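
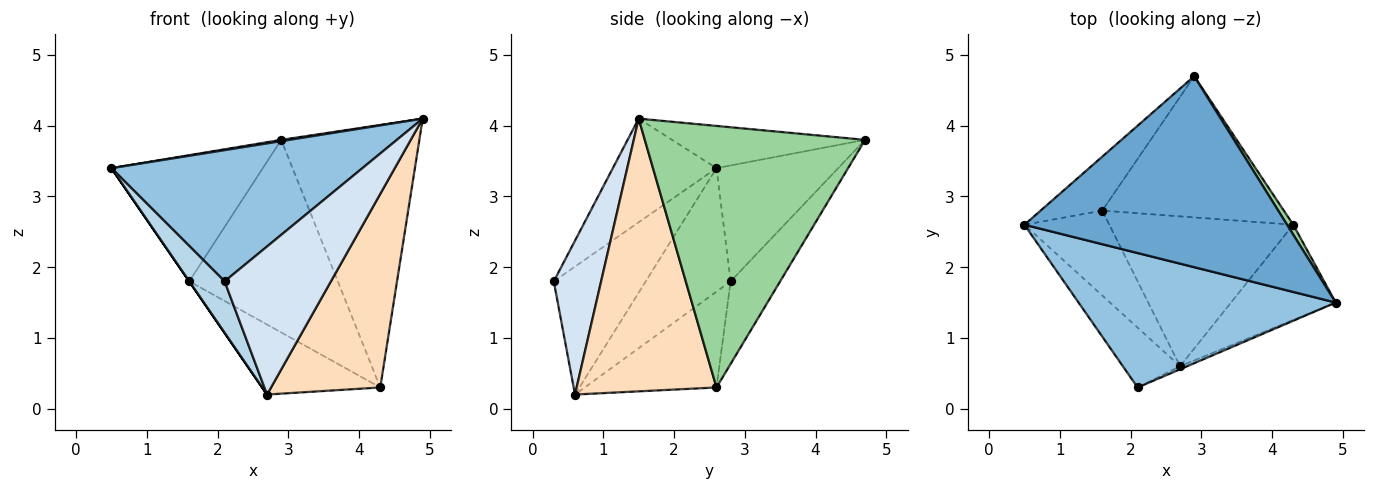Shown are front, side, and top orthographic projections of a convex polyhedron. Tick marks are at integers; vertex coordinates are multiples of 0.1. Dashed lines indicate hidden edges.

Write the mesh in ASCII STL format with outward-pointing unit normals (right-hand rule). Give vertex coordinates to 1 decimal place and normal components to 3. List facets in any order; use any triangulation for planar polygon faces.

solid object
 facet normal -0.159 -0.007 0.987
  outer loop
   vertex 2.9 4.7 3.8
   vertex 0.5 2.6 3.4
   vertex 4.9 1.5 4.1
  endloop
 endfacet
 facet normal -0.277 -0.671 0.688
  outer loop
   vertex 2.1 0.3 1.8
   vertex 4.9 1.5 4.1
   vertex 0.5 2.6 3.4
  endloop
 endfacet
 facet normal -0.861 -0.331 -0.385
  outer loop
   vertex 2.1 0.3 1.8
   vertex 0.5 2.6 3.4
   vertex 2.7 0.6 0.2
  endloop
 endfacet
 facet normal 0.407 -0.913 -0.019
  outer loop
   vertex 2.1 0.3 1.8
   vertex 2.7 0.6 0.2
   vertex 4.9 1.5 4.1
  endloop
 endfacet
 facet normal -0.594 0.739 -0.316
  outer loop
   vertex 1.6 2.8 1.8
   vertex 0.5 2.6 3.4
   vertex 2.9 4.7 3.8
  endloop
 endfacet
 facet normal -0.824 0.000 -0.567
  outer loop
   vertex 1.6 2.8 1.8
   vertex 2.7 0.6 0.2
   vertex 0.5 2.6 3.4
  endloop
 endfacet
 facet normal -0.427 0.382 -0.819
  outer loop
   vertex 4.3 2.6 0.3
   vertex 2.7 0.6 0.2
   vertex 1.6 2.8 1.8
  endloop
 endfacet
 facet normal 0.754 -0.589 -0.290
  outer loop
   vertex 4.3 2.6 0.3
   vertex 4.9 1.5 4.1
   vertex 2.7 0.6 0.2
  endloop
 endfacet
 facet normal -0.260 0.779 -0.571
  outer loop
   vertex 4.3 2.6 0.3
   vertex 1.6 2.8 1.8
   vertex 2.9 4.7 3.8
  endloop
 endfacet
 facet normal 0.847 0.531 0.020
  outer loop
   vertex 4.3 2.6 0.3
   vertex 2.9 4.7 3.8
   vertex 4.9 1.5 4.1
  endloop
 endfacet
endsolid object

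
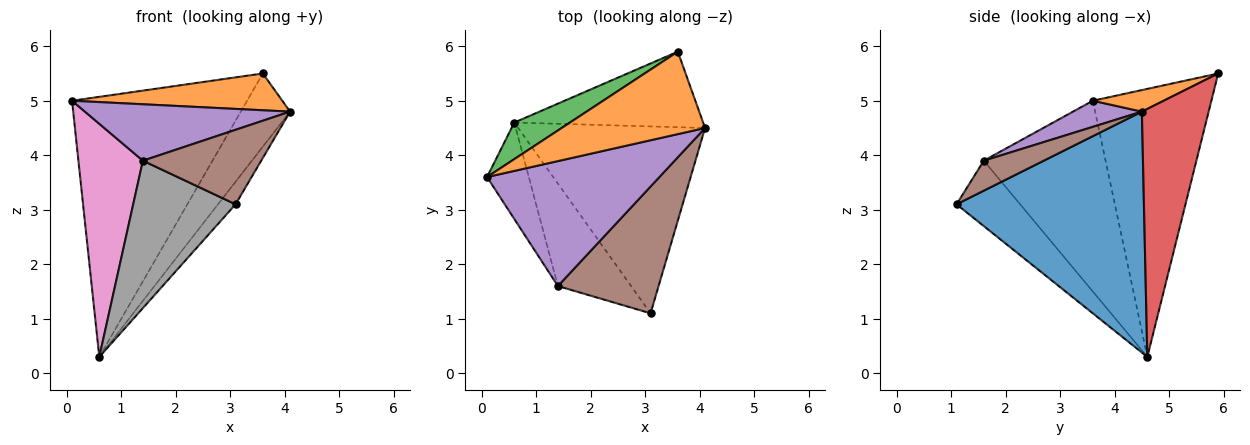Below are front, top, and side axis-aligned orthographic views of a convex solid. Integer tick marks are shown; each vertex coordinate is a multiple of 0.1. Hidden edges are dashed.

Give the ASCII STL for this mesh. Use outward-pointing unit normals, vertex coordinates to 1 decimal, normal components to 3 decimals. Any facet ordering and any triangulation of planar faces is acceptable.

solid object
 facet normal 0.788 0.074 -0.611
  outer loop
   vertex 0.6 4.6 0.3
   vertex 4.1 4.5 4.8
   vertex 3.1 1.1 3.1
  endloop
 endfacet
 facet normal 0.136 -0.404 0.905
  outer loop
   vertex 3.6 5.9 5.5
   vertex 0.1 3.6 5.0
   vertex 4.1 4.5 4.8
  endloop
 endfacet
 facet normal -0.557 0.822 0.116
  outer loop
   vertex 3.6 5.9 5.5
   vertex 0.6 4.6 0.3
   vertex 0.1 3.6 5.0
  endloop
 endfacet
 facet normal 0.686 0.506 -0.522
  outer loop
   vertex 3.6 5.9 5.5
   vertex 4.1 4.5 4.8
   vertex 0.6 4.6 0.3
  endloop
 endfacet
 facet normal 0.137 -0.408 0.903
  outer loop
   vertex 1.4 1.6 3.9
   vertex 4.1 4.5 4.8
   vertex 0.1 3.6 5.0
  endloop
 endfacet
 facet normal 0.249 -0.491 0.835
  outer loop
   vertex 1.4 1.6 3.9
   vertex 3.1 1.1 3.1
   vertex 4.1 4.5 4.8
  endloop
 endfacet
 facet normal -0.868 -0.459 -0.190
  outer loop
   vertex 1.4 1.6 3.9
   vertex 0.1 3.6 5.0
   vertex 0.6 4.6 0.3
  endloop
 endfacet
 facet normal -0.454 -0.731 -0.509
  outer loop
   vertex 1.4 1.6 3.9
   vertex 0.6 4.6 0.3
   vertex 3.1 1.1 3.1
  endloop
 endfacet
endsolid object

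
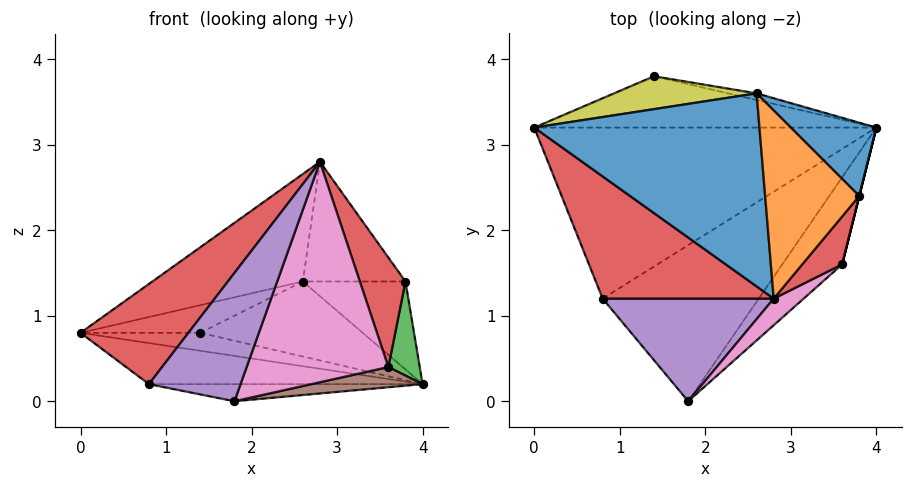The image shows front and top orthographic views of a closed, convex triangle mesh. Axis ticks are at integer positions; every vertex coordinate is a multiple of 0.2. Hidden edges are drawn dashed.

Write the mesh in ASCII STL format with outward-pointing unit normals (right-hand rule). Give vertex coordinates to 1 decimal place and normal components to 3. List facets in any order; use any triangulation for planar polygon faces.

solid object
 facet normal -0.266 0.469 0.842
  outer loop
   vertex 2.6 3.6 1.4
   vertex 0.0 3.2 0.8
   vertex 2.8 1.2 2.8
  endloop
 endfacet
 facet normal -0.144 0.231 -0.962
  outer loop
   vertex 0.8 1.2 0.2
   vertex 0.0 3.2 0.8
   vertex 4.0 3.2 0.2
  endloop
 endfacet
 facet normal -0.068 0.109 -0.992
  outer loop
   vertex 0.8 1.2 0.2
   vertex 4.0 3.2 0.2
   vertex 1.8 0.0 0.0
  endloop
 endfacet
 facet normal -0.709 -0.447 0.545
  outer loop
   vertex 0.8 1.2 0.2
   vertex 2.8 1.2 2.8
   vertex 0.0 3.2 0.8
  endloop
 endfacet
 facet normal -0.630 -0.606 0.485
  outer loop
   vertex 0.8 1.2 0.2
   vertex 1.8 0.0 0.0
   vertex 2.8 1.2 2.8
  endloop
 endfacet
 facet normal 0.385 -0.209 -0.899
  outer loop
   vertex 3.6 1.6 0.4
   vertex 1.8 0.0 0.0
   vertex 4.0 3.2 0.2
  endloop
 endfacet
 facet normal 0.650 -0.754 0.091
  outer loop
   vertex 3.6 1.6 0.4
   vertex 2.8 1.2 2.8
   vertex 1.8 0.0 0.0
  endloop
 endfacet
 facet normal -0.140 0.327 -0.935
  outer loop
   vertex 1.4 3.8 0.8
   vertex 4.0 3.2 0.2
   vertex 0.0 3.2 0.8
  endloop
 endfacet
 facet normal -0.266 0.620 0.738
  outer loop
   vertex 1.4 3.8 0.8
   vertex 0.0 3.2 0.8
   vertex 2.6 3.6 1.4
  endloop
 endfacet
 facet normal 0.205 0.975 -0.086
  outer loop
   vertex 1.4 3.8 0.8
   vertex 2.6 3.6 1.4
   vertex 4.0 3.2 0.2
  endloop
 endfacet
 facet normal 0.609 0.609 0.508
  outer loop
   vertex 3.8 2.4 1.4
   vertex 4.0 3.2 0.2
   vertex 2.6 3.6 1.4
  endloop
 endfacet
 facet normal 0.473 0.473 0.743
  outer loop
   vertex 3.8 2.4 1.4
   vertex 2.6 3.6 1.4
   vertex 2.8 1.2 2.8
  endloop
 endfacet
 facet normal 0.970 -0.243 0.000
  outer loop
   vertex 3.8 2.4 1.4
   vertex 3.6 1.6 0.4
   vertex 4.0 3.2 0.2
  endloop
 endfacet
 facet normal 0.857 -0.473 0.207
  outer loop
   vertex 3.8 2.4 1.4
   vertex 2.8 1.2 2.8
   vertex 3.6 1.6 0.4
  endloop
 endfacet
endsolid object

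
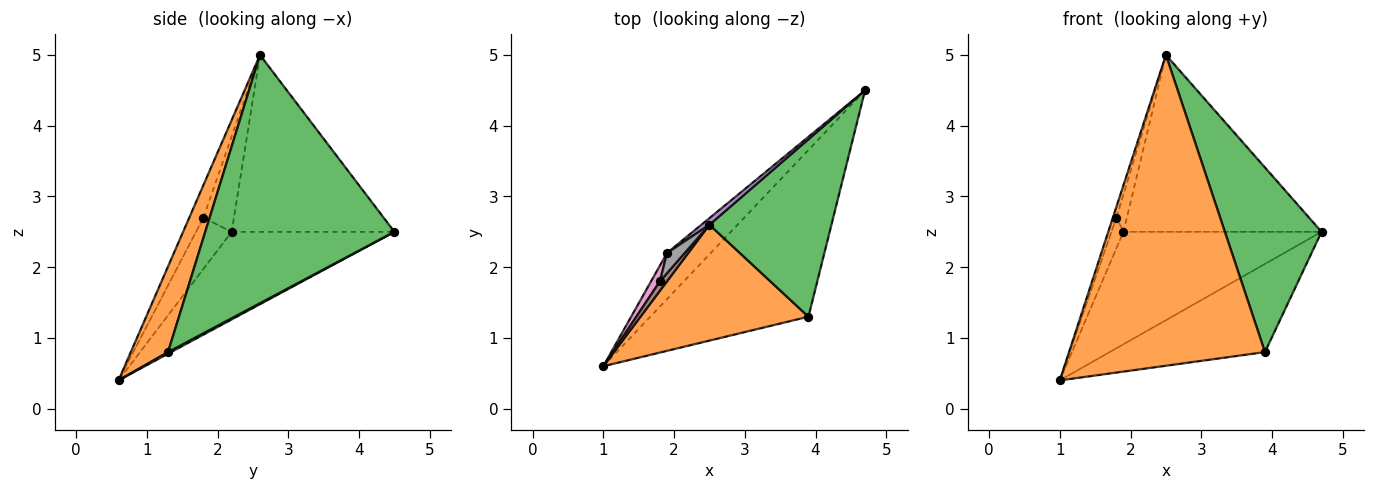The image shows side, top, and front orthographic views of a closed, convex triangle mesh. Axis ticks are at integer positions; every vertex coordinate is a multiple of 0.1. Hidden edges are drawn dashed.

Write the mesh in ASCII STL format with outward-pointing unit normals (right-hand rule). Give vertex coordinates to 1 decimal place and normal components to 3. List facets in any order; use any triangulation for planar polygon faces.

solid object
 facet normal 0.009 0.467 -0.884
  outer loop
   vertex 3.9 1.3 0.8
   vertex 1.0 0.6 0.4
   vertex 4.7 4.5 2.5
  endloop
 endfacet
 facet normal 0.175 -0.922 0.344
  outer loop
   vertex 3.9 1.3 0.8
   vertex 2.5 2.6 5.0
   vertex 1.0 0.6 0.4
  endloop
 endfacet
 facet normal 0.816 -0.417 0.401
  outer loop
   vertex 3.9 1.3 0.8
   vertex 4.7 4.5 2.5
   vertex 2.5 2.6 5.0
  endloop
 endfacet
 facet normal -0.605 0.737 -0.302
  outer loop
   vertex 1.9 2.2 2.5
   vertex 4.7 4.5 2.5
   vertex 1.0 0.6 0.4
  endloop
 endfacet
 facet normal -0.634 0.772 0.029
  outer loop
   vertex 1.9 2.2 2.5
   vertex 2.5 2.6 5.0
   vertex 4.7 4.5 2.5
  endloop
 endfacet
 facet normal -0.949 0.237 0.206
  outer loop
   vertex 1.8 1.8 2.7
   vertex 1.0 0.6 0.4
   vertex 2.5 2.6 5.0
  endloop
 endfacet
 facet normal -0.935 0.315 0.161
  outer loop
   vertex 1.8 1.8 2.7
   vertex 1.9 2.2 2.5
   vertex 1.0 0.6 0.4
  endloop
 endfacet
 facet normal -0.932 0.319 0.173
  outer loop
   vertex 1.8 1.8 2.7
   vertex 2.5 2.6 5.0
   vertex 1.9 2.2 2.5
  endloop
 endfacet
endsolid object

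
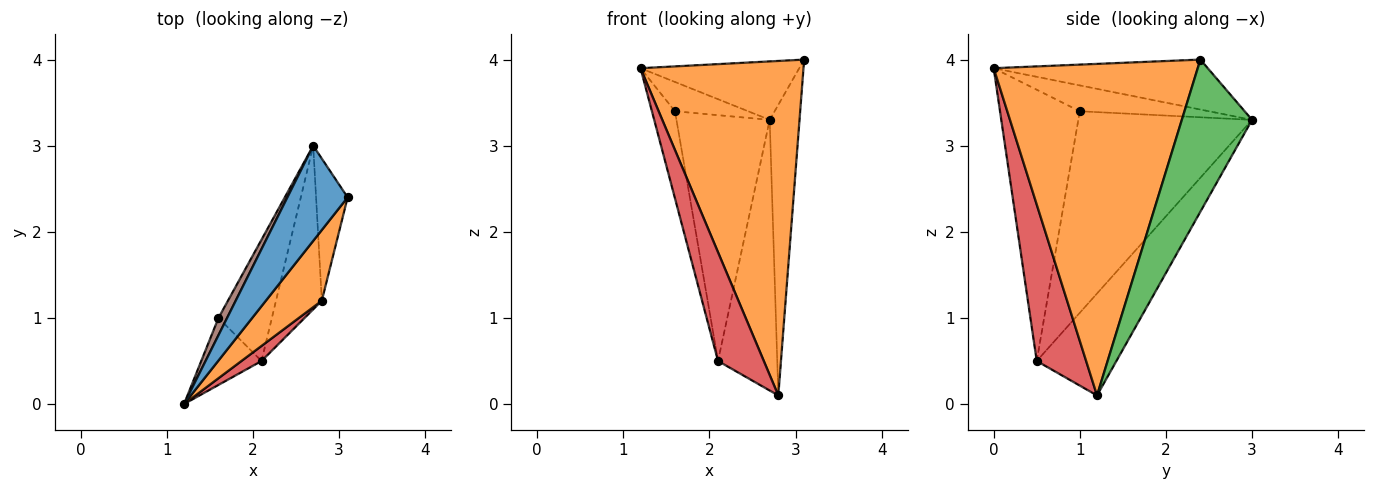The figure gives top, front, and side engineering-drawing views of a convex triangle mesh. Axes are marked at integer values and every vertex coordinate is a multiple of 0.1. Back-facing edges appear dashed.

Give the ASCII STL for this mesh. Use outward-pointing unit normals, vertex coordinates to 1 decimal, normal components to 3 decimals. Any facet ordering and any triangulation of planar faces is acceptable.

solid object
 facet normal -0.577 0.428 0.696
  outer loop
   vertex 2.7 3.0 3.3
   vertex 1.2 0.0 3.9
   vertex 3.1 2.4 4.0
  endloop
 endfacet
 facet normal 0.775 -0.619 0.131
  outer loop
   vertex 2.8 1.2 0.1
   vertex 3.1 2.4 4.0
   vertex 1.2 0.0 3.9
  endloop
 endfacet
 facet normal 0.904 0.384 -0.188
  outer loop
   vertex 2.8 1.2 0.1
   vertex 2.7 3.0 3.3
   vertex 3.1 2.4 4.0
  endloop
 endfacet
 facet normal 0.730 -0.677 0.094
  outer loop
   vertex 2.1 0.5 0.5
   vertex 2.8 1.2 0.1
   vertex 1.2 0.0 3.9
  endloop
 endfacet
 facet normal -0.755 0.561 -0.339
  outer loop
   vertex 2.1 0.5 0.5
   vertex 2.7 3.0 3.3
   vertex 2.8 1.2 0.1
  endloop
 endfacet
 facet normal -0.836 0.474 0.279
  outer loop
   vertex 1.6 1.0 3.4
   vertex 1.2 0.0 3.9
   vertex 2.7 3.0 3.3
  endloop
 endfacet
 facet normal -0.940 0.271 -0.209
  outer loop
   vertex 1.6 1.0 3.4
   vertex 2.1 0.5 0.5
   vertex 1.2 0.0 3.9
  endloop
 endfacet
 facet normal -0.858 0.461 -0.227
  outer loop
   vertex 1.6 1.0 3.4
   vertex 2.7 3.0 3.3
   vertex 2.1 0.5 0.5
  endloop
 endfacet
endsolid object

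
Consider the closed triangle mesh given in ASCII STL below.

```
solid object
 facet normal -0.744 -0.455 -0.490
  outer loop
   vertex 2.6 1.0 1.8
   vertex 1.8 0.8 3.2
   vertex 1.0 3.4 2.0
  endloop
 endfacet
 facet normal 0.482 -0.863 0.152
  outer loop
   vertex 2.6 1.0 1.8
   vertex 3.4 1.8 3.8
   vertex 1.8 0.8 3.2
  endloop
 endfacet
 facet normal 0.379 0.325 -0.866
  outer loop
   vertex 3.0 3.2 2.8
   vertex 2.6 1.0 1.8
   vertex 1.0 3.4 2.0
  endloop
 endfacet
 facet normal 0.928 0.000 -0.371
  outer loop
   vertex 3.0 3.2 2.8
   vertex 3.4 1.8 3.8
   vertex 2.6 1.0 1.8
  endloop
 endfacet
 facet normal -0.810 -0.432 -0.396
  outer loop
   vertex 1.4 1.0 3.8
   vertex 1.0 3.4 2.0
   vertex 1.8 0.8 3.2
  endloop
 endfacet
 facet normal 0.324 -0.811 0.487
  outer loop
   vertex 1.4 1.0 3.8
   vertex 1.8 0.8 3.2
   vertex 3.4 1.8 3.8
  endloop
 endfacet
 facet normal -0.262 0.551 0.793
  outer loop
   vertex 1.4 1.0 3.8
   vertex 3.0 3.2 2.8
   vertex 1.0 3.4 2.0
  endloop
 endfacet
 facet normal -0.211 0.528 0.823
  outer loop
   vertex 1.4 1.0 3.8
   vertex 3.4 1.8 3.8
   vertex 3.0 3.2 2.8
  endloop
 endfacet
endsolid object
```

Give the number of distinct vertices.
6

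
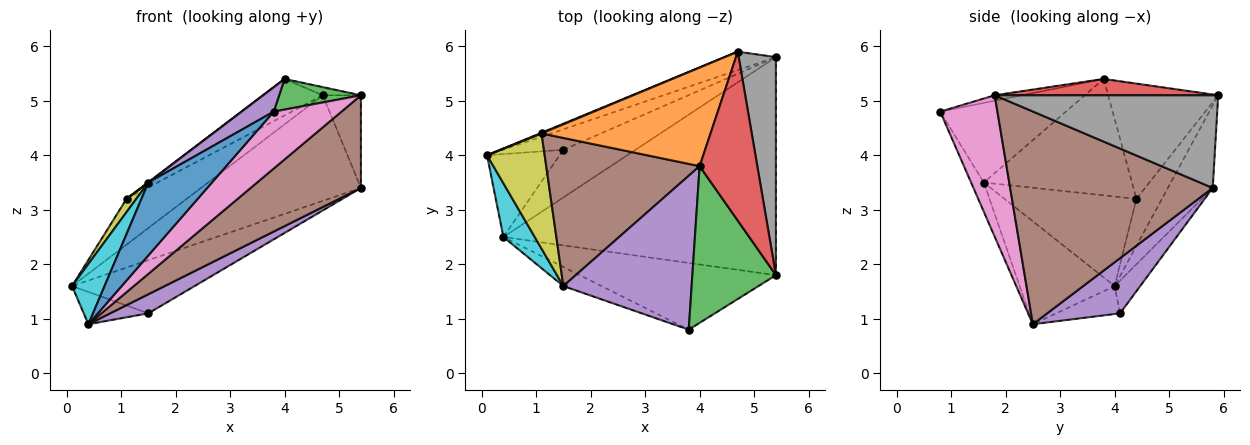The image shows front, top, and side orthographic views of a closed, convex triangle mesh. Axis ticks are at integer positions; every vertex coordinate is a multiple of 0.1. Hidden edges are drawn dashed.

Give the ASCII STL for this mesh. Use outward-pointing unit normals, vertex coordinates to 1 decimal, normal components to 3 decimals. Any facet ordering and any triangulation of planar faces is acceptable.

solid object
 facet normal -0.266 0.950 -0.166
  outer loop
   vertex 4.7 5.9 5.1
   vertex 5.4 5.8 3.4
   vertex 0.1 4.0 1.6
  endloop
 endfacet
 facet normal -0.391 0.920 0.014
  outer loop
   vertex 1.1 4.4 3.2
   vertex 4.7 5.9 5.1
   vertex 0.1 4.0 1.6
  endloop
 endfacet
 facet normal -0.191 0.916 -0.353
  outer loop
   vertex 1.5 4.1 1.1
   vertex 0.1 4.0 1.6
   vertex 5.4 5.8 3.4
  endloop
 endfacet
 facet normal -0.338 0.342 -0.877
  outer loop
   vertex 1.5 4.1 1.1
   vertex 0.4 2.5 0.9
   vertex 0.1 4.0 1.6
  endloop
 endfacet
 facet normal 0.579 -0.303 -0.757
  outer loop
   vertex 1.5 4.1 1.1
   vertex 5.4 5.8 3.4
   vertex 0.4 2.5 0.9
  endloop
 endfacet
 facet normal 0.583 -0.318 -0.747
  outer loop
   vertex 5.4 1.8 5.1
   vertex 0.4 2.5 0.9
   vertex 5.4 5.8 3.4
  endloop
 endfacet
 facet normal 0.481 -0.569 -0.667
  outer loop
   vertex 5.4 1.8 5.1
   vertex 3.8 0.8 4.8
   vertex 0.4 2.5 0.9
  endloop
 endfacet
 facet normal 0.916 0.156 0.368
  outer loop
   vertex 5.4 1.8 5.1
   vertex 5.4 5.8 3.4
   vertex 4.7 5.9 5.1
  endloop
 endfacet
 facet normal -0.839 -0.062 0.540
  outer loop
   vertex 1.5 1.6 3.5
   vertex 1.1 4.4 3.2
   vertex 0.1 4.0 1.6
  endloop
 endfacet
 facet normal -0.909 -0.311 0.277
  outer loop
   vertex 1.5 1.6 3.5
   vertex 0.1 4.0 1.6
   vertex 0.4 2.5 0.9
  endloop
 endfacet
 facet normal -0.190 -0.950 -0.248
  outer loop
   vertex 1.5 1.6 3.5
   vertex 0.4 2.5 0.9
   vertex 3.8 0.8 4.8
  endloop
 endfacet
 facet normal -0.539 0.292 0.790
  outer loop
   vertex 4.0 3.8 5.4
   vertex 4.7 5.9 5.1
   vertex 1.1 4.4 3.2
  endloop
 endfacet
 facet normal -0.064 -0.192 0.979
  outer loop
   vertex 4.0 3.8 5.4
   vertex 3.8 0.8 4.8
   vertex 5.4 1.8 5.1
  endloop
 endfacet
 facet normal 0.272 0.047 0.961
  outer loop
   vertex 4.0 3.8 5.4
   vertex 5.4 1.8 5.1
   vertex 4.7 5.9 5.1
  endloop
 endfacet
 facet normal -0.522 -0.134 0.842
  outer loop
   vertex 4.0 3.8 5.4
   vertex 1.5 1.6 3.5
   vertex 3.8 0.8 4.8
  endloop
 endfacet
 facet normal -0.605 -0.001 0.797
  outer loop
   vertex 4.0 3.8 5.4
   vertex 1.1 4.4 3.2
   vertex 1.5 1.6 3.5
  endloop
 endfacet
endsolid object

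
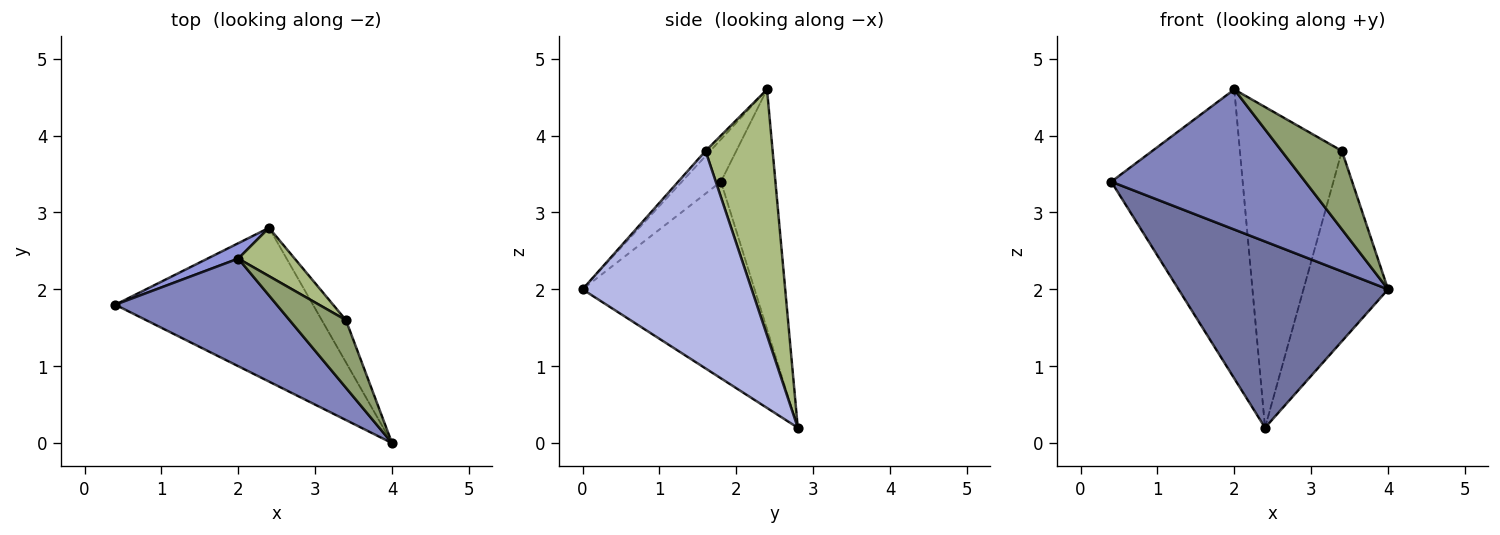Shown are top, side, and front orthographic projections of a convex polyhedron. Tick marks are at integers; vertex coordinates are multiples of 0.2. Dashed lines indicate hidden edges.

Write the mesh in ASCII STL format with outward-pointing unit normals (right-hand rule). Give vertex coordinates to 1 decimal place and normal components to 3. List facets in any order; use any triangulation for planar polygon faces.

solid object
 facet normal -0.535 -0.652 -0.538
  outer loop
   vertex 2.4 2.8 0.2
   vertex 4.0 0.0 2.0
   vertex 0.4 1.8 3.4
  endloop
 endfacet
 facet normal -0.158 -0.783 0.602
  outer loop
   vertex 2.0 2.4 4.6
   vertex 0.4 1.8 3.4
   vertex 4.0 0.0 2.0
  endloop
 endfacet
 facet normal -0.383 0.923 0.049
  outer loop
   vertex 2.0 2.4 4.6
   vertex 2.4 2.8 0.2
   vertex 0.4 1.8 3.4
  endloop
 endfacet
 facet normal 0.890 0.445 -0.099
  outer loop
   vertex 3.4 1.6 3.8
   vertex 4.0 0.0 2.0
   vertex 2.4 2.8 0.2
  endloop
 endfacet
 facet normal -0.059 -0.756 0.652
  outer loop
   vertex 3.4 1.6 3.8
   vertex 2.0 2.4 4.6
   vertex 4.0 0.0 2.0
  endloop
 endfacet
 facet normal 0.545 0.829 0.125
  outer loop
   vertex 3.4 1.6 3.8
   vertex 2.4 2.8 0.2
   vertex 2.0 2.4 4.6
  endloop
 endfacet
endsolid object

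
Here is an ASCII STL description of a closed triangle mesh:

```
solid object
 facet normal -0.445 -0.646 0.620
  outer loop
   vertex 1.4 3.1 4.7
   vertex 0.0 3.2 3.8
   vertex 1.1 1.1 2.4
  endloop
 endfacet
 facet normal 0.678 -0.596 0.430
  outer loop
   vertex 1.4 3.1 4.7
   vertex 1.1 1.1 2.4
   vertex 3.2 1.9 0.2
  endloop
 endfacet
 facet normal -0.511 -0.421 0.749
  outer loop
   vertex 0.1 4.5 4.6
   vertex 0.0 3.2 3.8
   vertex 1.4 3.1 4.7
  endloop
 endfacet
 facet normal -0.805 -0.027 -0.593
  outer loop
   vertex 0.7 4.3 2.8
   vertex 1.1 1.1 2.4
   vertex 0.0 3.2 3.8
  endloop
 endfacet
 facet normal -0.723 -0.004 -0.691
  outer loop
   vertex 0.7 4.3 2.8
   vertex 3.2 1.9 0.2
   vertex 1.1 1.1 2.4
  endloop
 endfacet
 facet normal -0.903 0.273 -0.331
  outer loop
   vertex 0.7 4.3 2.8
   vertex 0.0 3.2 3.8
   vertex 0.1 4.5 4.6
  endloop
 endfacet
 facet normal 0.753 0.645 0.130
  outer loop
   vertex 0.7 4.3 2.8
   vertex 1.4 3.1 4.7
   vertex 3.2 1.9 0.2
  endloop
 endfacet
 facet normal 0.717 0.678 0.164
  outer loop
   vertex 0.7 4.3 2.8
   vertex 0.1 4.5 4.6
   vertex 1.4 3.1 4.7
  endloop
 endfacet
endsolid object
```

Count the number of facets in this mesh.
8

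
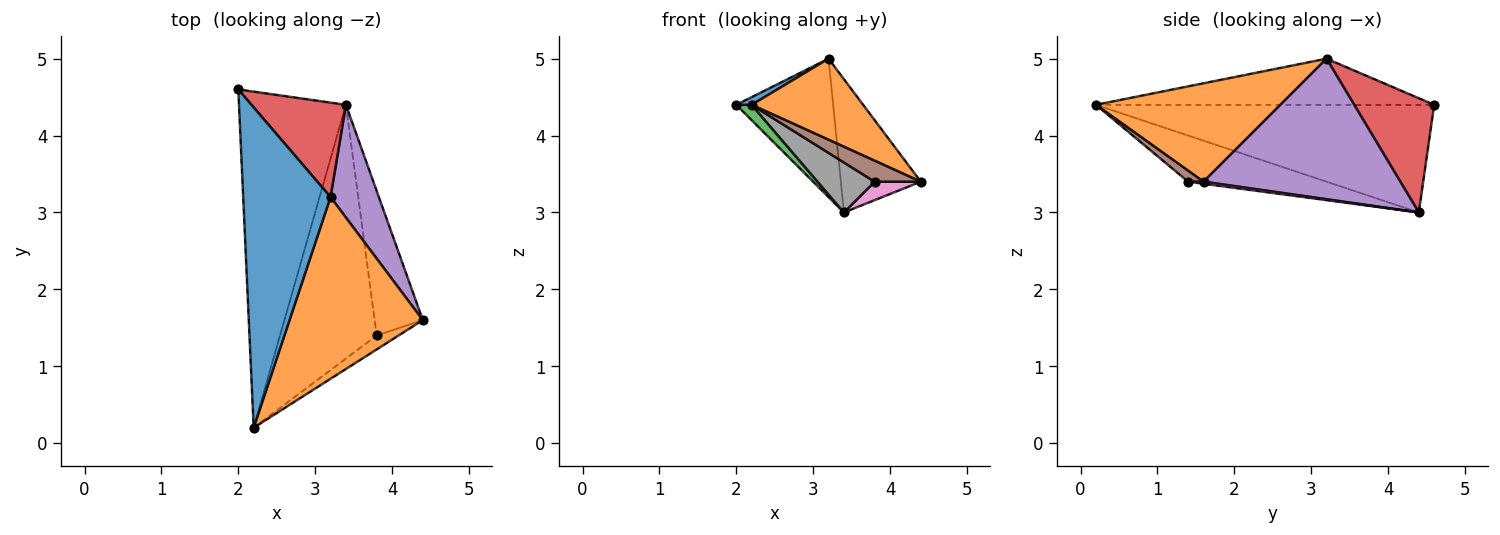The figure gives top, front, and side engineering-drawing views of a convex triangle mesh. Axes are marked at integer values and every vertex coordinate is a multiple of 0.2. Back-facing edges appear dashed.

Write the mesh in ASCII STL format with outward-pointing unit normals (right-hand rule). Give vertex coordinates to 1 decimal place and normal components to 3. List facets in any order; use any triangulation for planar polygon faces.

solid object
 facet normal -0.467 -0.021 0.884
  outer loop
   vertex 3.2 3.2 5.0
   vertex 2.0 4.6 4.4
   vertex 2.2 0.2 4.4
  endloop
 endfacet
 facet normal 0.559 -0.338 0.757
  outer loop
   vertex 3.2 3.2 5.0
   vertex 2.2 0.2 4.4
   vertex 4.4 1.6 3.4
  endloop
 endfacet
 facet normal -0.709 -0.032 -0.704
  outer loop
   vertex 3.4 4.4 3.0
   vertex 2.2 0.2 4.4
   vertex 2.0 4.6 4.4
  endloop
 endfacet
 facet normal 0.563 0.682 0.466
  outer loop
   vertex 3.4 4.4 3.0
   vertex 2.0 4.6 4.4
   vertex 3.2 3.2 5.0
  endloop
 endfacet
 facet normal 0.883 0.359 0.303
  outer loop
   vertex 3.4 4.4 3.0
   vertex 3.2 3.2 5.0
   vertex 4.4 1.6 3.4
  endloop
 endfacet
 facet normal 0.267 -0.802 -0.535
  outer loop
   vertex 3.8 1.4 3.4
   vertex 4.4 1.6 3.4
   vertex 2.2 0.2 4.4
  endloop
 endfacet
 facet normal 0.042 -0.127 -0.991
  outer loop
   vertex 3.8 1.4 3.4
   vertex 3.4 4.4 3.0
   vertex 4.4 1.6 3.4
  endloop
 endfacet
 facet normal -0.424 -0.175 -0.889
  outer loop
   vertex 3.8 1.4 3.4
   vertex 2.2 0.2 4.4
   vertex 3.4 4.4 3.0
  endloop
 endfacet
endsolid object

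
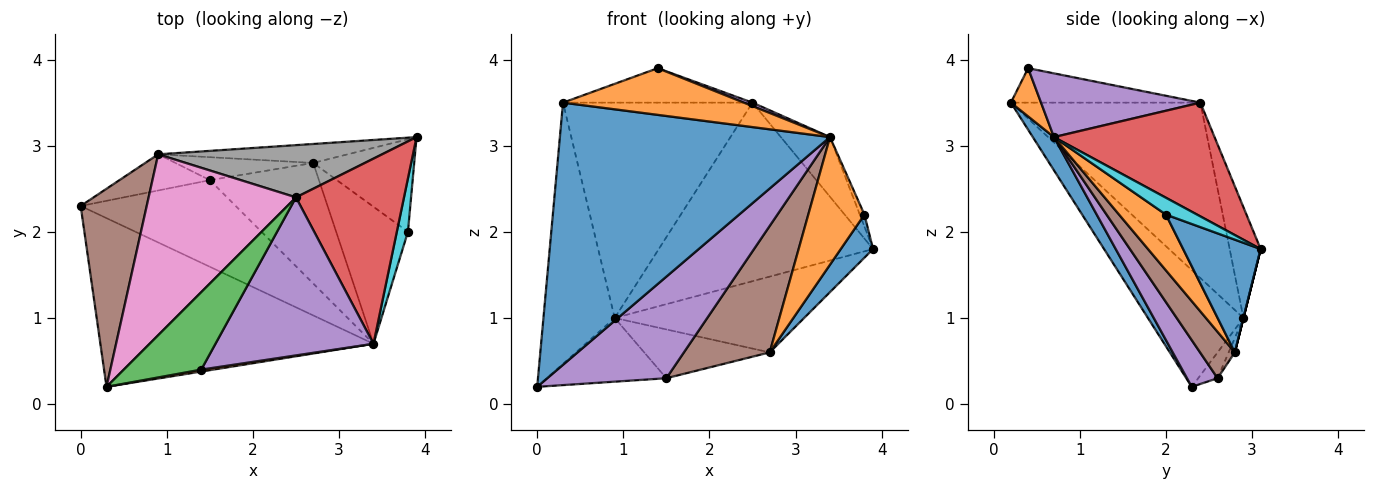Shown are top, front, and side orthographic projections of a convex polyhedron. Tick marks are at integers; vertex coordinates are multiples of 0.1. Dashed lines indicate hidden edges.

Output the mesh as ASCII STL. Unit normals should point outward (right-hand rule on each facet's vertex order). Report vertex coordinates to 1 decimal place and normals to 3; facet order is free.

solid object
 facet normal 0.066 -0.839 -0.540
  outer loop
   vertex 3.4 0.7 3.1
   vertex 0.3 0.2 3.5
   vertex 0.0 2.3 0.2
  endloop
 endfacet
 facet normal 0.164 -0.986 0.041
  outer loop
   vertex 3.4 0.7 3.1
   vertex 1.4 0.4 3.9
   vertex 0.3 0.2 3.5
  endloop
 endfacet
 facet normal -0.376 0.376 0.847
  outer loop
   vertex 2.5 2.4 3.5
   vertex 0.3 0.2 3.5
   vertex 1.4 0.4 3.9
  endloop
 endfacet
 facet normal 0.708 0.217 0.672
  outer loop
   vertex 2.5 2.4 3.5
   vertex 3.4 0.7 3.1
   vertex 3.9 3.1 1.8
  endloop
 endfacet
 facet normal 0.374 -0.020 0.927
  outer loop
   vertex 2.5 2.4 3.5
   vertex 1.4 0.4 3.9
   vertex 3.4 0.7 3.1
  endloop
 endfacet
 facet normal -0.730 0.545 0.413
  outer loop
   vertex 0.9 2.9 1.0
   vertex 0.0 2.3 0.2
   vertex 0.3 0.2 3.5
  endloop
 endfacet
 facet normal -0.608 0.608 0.511
  outer loop
   vertex 0.9 2.9 1.0
   vertex 0.3 0.2 3.5
   vertex 2.5 2.4 3.5
  endloop
 endfacet
 facet normal -0.138 0.951 0.278
  outer loop
   vertex 0.9 2.9 1.0
   vertex 2.5 2.4 3.5
   vertex 3.9 3.1 1.8
  endloop
 endfacet
 facet normal 0.000 0.970 -0.243
  outer loop
   vertex 0.9 2.9 1.0
   vertex 3.9 3.1 1.8
   vertex 2.7 2.8 0.6
  endloop
 endfacet
 facet normal 0.828 0.123 0.546
  outer loop
   vertex 3.8 2.0 2.2
   vertex 3.9 3.1 1.8
   vertex 3.4 0.7 3.1
  endloop
 endfacet
 facet normal 0.711 -0.296 -0.637
  outer loop
   vertex 3.8 2.0 2.2
   vertex 2.7 2.8 0.6
   vertex 3.9 3.1 1.8
  endloop
 endfacet
 facet normal 0.494 -0.592 -0.636
  outer loop
   vertex 3.8 2.0 2.2
   vertex 3.4 0.7 3.1
   vertex 2.7 2.8 0.6
  endloop
 endfacet
 facet normal -0.140 0.861 -0.489
  outer loop
   vertex 1.5 2.6 0.3
   vertex 0.0 2.3 0.2
   vertex 0.9 2.9 1.0
  endloop
 endfacet
 facet normal -0.044 0.904 -0.425
  outer loop
   vertex 1.5 2.6 0.3
   vertex 0.9 2.9 1.0
   vertex 2.7 2.8 0.6
  endloop
 endfacet
 facet normal 0.192 -0.747 -0.637
  outer loop
   vertex 1.5 2.6 0.3
   vertex 3.4 0.7 3.1
   vertex 0.0 2.3 0.2
  endloop
 endfacet
 facet normal 0.281 -0.695 -0.662
  outer loop
   vertex 1.5 2.6 0.3
   vertex 2.7 2.8 0.6
   vertex 3.4 0.7 3.1
  endloop
 endfacet
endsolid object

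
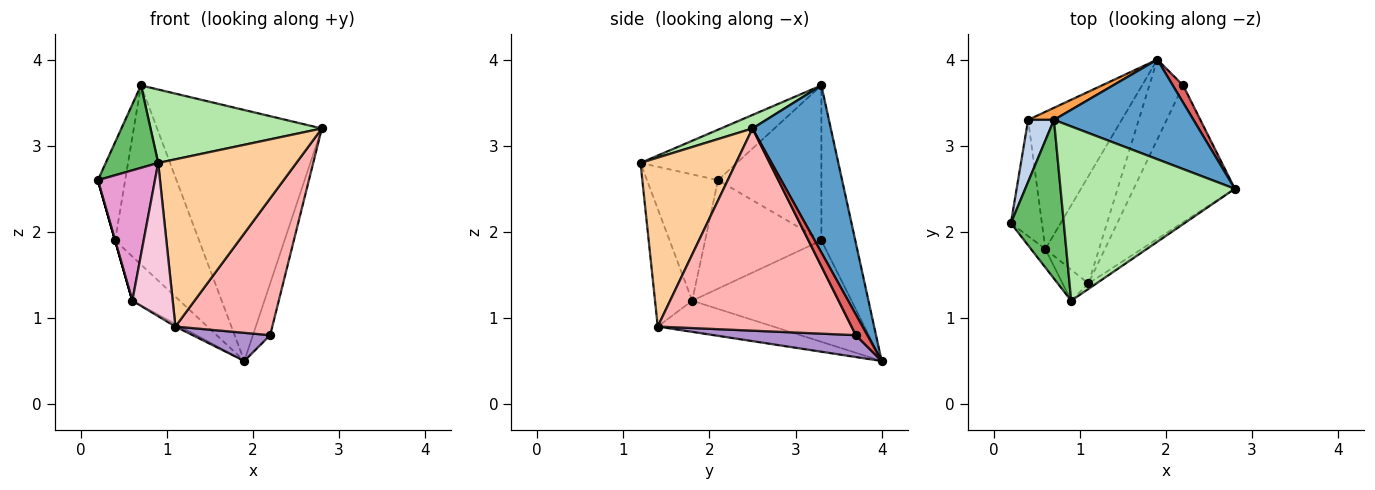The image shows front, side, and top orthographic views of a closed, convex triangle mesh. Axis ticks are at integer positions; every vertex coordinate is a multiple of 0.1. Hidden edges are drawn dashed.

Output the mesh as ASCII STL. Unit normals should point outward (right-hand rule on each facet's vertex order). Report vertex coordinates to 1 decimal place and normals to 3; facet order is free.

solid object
 facet normal 0.404 0.850 0.338
  outer loop
   vertex 0.7 3.3 3.7
   vertex 2.8 2.5 3.2
   vertex 1.9 4.0 0.5
  endloop
 endfacet
 facet normal -0.955 0.252 0.159
  outer loop
   vertex 0.4 3.3 1.9
   vertex 0.2 2.1 2.6
   vertex 0.7 3.3 3.7
  endloop
 endfacet
 facet normal -0.374 0.925 0.062
  outer loop
   vertex 0.4 3.3 1.9
   vertex 0.7 3.3 3.7
   vertex 1.9 4.0 0.5
  endloop
 endfacet
 facet normal 0.568 -0.822 -0.027
  outer loop
   vertex 0.9 1.2 2.8
   vertex 1.1 1.4 0.9
   vertex 2.8 2.5 3.2
  endloop
 endfacet
 facet normal -0.646 -0.352 0.677
  outer loop
   vertex 0.9 1.2 2.8
   vertex 0.7 3.3 3.7
   vertex 0.2 2.1 2.6
  endloop
 endfacet
 facet normal 0.071 -0.387 0.919
  outer loop
   vertex 0.9 1.2 2.8
   vertex 2.8 2.5 3.2
   vertex 0.7 3.3 3.7
  endloop
 endfacet
 facet normal 0.535 0.802 0.267
  outer loop
   vertex 2.2 3.7 0.8
   vertex 1.9 4.0 0.5
   vertex 2.8 2.5 3.2
  endloop
 endfacet
 facet normal 0.816 -0.408 -0.408
  outer loop
   vertex 2.2 3.7 0.8
   vertex 2.8 2.5 3.2
   vertex 1.1 1.4 0.9
  endloop
 endfacet
 facet normal 0.521 -0.284 -0.805
  outer loop
   vertex 2.2 3.7 0.8
   vertex 1.1 1.4 0.9
   vertex 1.9 4.0 0.5
  endloop
 endfacet
 facet normal -0.502 0.021 -0.865
  outer loop
   vertex 0.6 1.8 1.2
   vertex 1.9 4.0 0.5
   vertex 1.1 1.4 0.9
  endloop
 endfacet
 facet normal -0.718 0.213 -0.663
  outer loop
   vertex 0.6 1.8 1.2
   vertex 0.4 3.3 1.9
   vertex 1.9 4.0 0.5
  endloop
 endfacet
 facet normal -0.962 0.000 -0.275
  outer loop
   vertex 0.6 1.8 1.2
   vertex 0.2 2.1 2.6
   vertex 0.4 3.3 1.9
  endloop
 endfacet
 facet normal -0.777 -0.624 -0.088
  outer loop
   vertex 0.6 1.8 1.2
   vertex 0.9 1.2 2.8
   vertex 0.2 2.1 2.6
  endloop
 endfacet
 facet normal -0.670 -0.727 -0.147
  outer loop
   vertex 0.6 1.8 1.2
   vertex 1.1 1.4 0.9
   vertex 0.9 1.2 2.8
  endloop
 endfacet
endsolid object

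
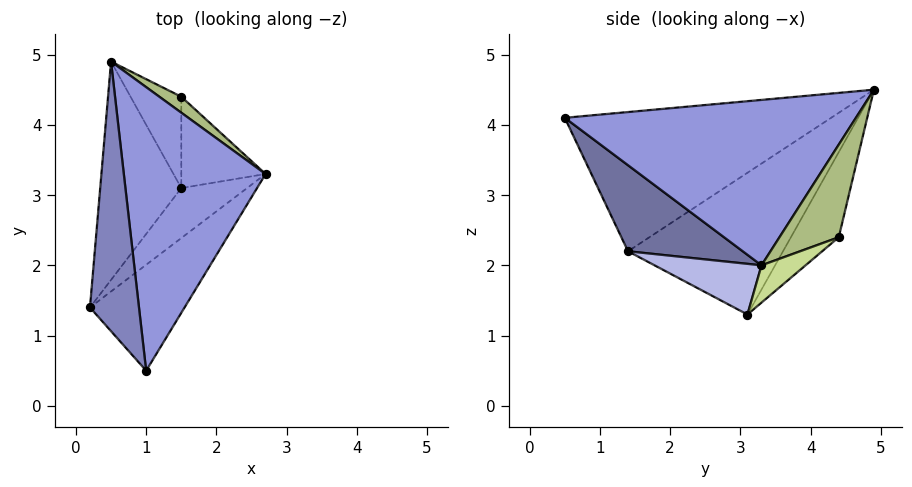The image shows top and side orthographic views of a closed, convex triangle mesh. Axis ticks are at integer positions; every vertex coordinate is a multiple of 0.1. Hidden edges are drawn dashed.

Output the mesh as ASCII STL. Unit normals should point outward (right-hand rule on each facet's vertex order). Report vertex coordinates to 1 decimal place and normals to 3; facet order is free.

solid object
 facet normal 0.485 -0.694 -0.533
  outer loop
   vertex 1.0 0.5 4.1
   vertex 0.2 1.4 2.2
   vertex 2.7 3.3 2.0
  endloop
 endfacet
 facet normal -0.934 -0.136 0.329
  outer loop
   vertex 1.0 0.5 4.1
   vertex 0.5 4.9 4.5
   vertex 0.2 1.4 2.2
  endloop
 endfacet
 facet normal 0.759 0.027 0.651
  outer loop
   vertex 1.0 0.5 4.1
   vertex 2.7 3.3 2.0
   vertex 0.5 4.9 4.5
  endloop
 endfacet
 facet normal 0.457 -0.663 -0.593
  outer loop
   vertex 1.5 3.1 1.3
   vertex 2.7 3.3 2.0
   vertex 0.2 1.4 2.2
  endloop
 endfacet
 facet normal -0.806 0.372 -0.461
  outer loop
   vertex 1.5 3.1 1.3
   vertex 0.2 1.4 2.2
   vertex 0.5 4.9 4.5
  endloop
 endfacet
 facet normal 0.696 0.699 0.165
  outer loop
   vertex 1.5 4.4 2.4
   vertex 0.5 4.9 4.5
   vertex 2.7 3.3 2.0
  endloop
 endfacet
 facet normal 0.320 0.612 -0.723
  outer loop
   vertex 1.5 4.4 2.4
   vertex 2.7 3.3 2.0
   vertex 1.5 3.1 1.3
  endloop
 endfacet
 facet normal -0.788 0.398 -0.470
  outer loop
   vertex 1.5 4.4 2.4
   vertex 1.5 3.1 1.3
   vertex 0.5 4.9 4.5
  endloop
 endfacet
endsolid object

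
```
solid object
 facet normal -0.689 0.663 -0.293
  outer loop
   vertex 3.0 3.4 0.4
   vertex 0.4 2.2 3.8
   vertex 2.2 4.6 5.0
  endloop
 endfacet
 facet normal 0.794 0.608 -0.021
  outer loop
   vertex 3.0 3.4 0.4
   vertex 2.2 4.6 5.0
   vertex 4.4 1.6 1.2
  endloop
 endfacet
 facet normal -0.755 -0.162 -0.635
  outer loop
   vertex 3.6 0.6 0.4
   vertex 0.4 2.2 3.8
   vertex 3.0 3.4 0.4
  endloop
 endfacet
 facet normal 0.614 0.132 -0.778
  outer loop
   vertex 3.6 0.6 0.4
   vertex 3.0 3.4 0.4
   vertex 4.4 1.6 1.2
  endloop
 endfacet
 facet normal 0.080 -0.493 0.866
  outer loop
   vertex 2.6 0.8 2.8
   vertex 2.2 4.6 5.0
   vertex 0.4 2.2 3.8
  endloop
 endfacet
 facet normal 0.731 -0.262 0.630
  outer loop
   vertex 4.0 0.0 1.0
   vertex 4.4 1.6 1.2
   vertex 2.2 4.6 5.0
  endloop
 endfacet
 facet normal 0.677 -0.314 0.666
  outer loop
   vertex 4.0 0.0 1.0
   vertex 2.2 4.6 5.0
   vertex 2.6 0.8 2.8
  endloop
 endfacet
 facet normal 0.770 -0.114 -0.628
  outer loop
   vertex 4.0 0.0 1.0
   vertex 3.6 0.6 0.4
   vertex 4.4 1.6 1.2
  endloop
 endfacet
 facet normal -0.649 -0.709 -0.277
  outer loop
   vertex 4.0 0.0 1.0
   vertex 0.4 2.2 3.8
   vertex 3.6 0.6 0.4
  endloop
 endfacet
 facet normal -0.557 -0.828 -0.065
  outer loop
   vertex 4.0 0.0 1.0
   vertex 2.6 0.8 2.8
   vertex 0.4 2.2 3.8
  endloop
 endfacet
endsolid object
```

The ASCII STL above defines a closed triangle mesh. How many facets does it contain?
10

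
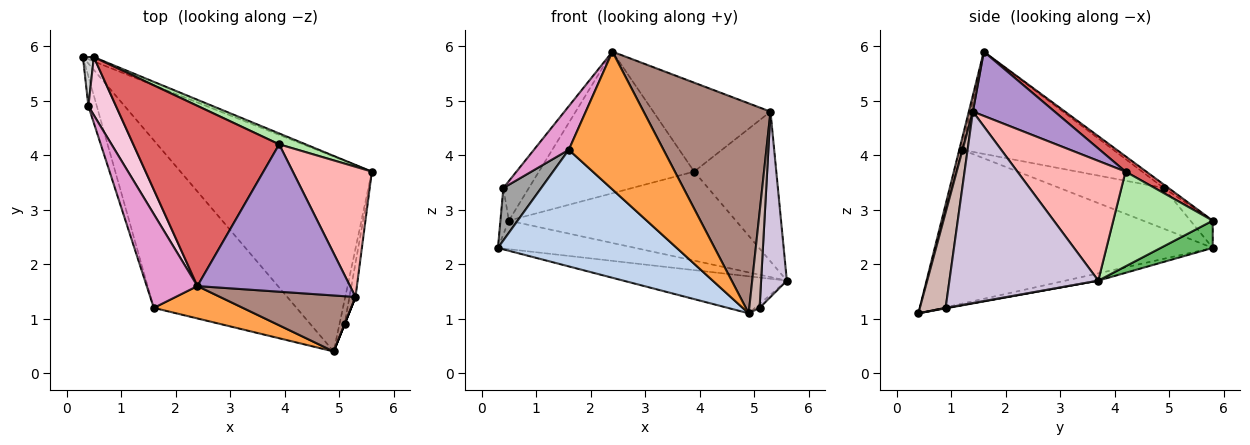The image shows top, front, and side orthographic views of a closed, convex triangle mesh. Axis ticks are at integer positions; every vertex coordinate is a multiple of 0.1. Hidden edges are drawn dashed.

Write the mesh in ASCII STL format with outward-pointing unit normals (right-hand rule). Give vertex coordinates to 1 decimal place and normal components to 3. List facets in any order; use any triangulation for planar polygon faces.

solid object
 facet normal -0.037 0.186 -0.982
  outer loop
   vertex 4.9 0.4 1.1
   vertex 0.3 5.8 2.3
   vertex 5.6 3.7 1.7
  endloop
 endfacet
 facet normal -0.663 -0.428 -0.615
  outer loop
   vertex 1.6 1.2 4.1
   vertex 0.3 5.8 2.3
   vertex 4.9 0.4 1.1
  endloop
 endfacet
 facet normal -0.028 -0.973 0.229
  outer loop
   vertex 1.6 1.2 4.1
   vertex 4.9 0.4 1.1
   vertex 2.4 1.6 5.9
  endloop
 endfacet
 facet normal 0.095 0.159 -0.983
  outer loop
   vertex 5.1 0.9 1.2
   vertex 4.9 0.4 1.1
   vertex 5.6 3.7 1.7
  endloop
 endfacet
 facet normal 0.351 0.926 -0.140
  outer loop
   vertex 0.5 5.8 2.8
   vertex 5.6 3.7 1.7
   vertex 0.3 5.8 2.3
  endloop
 endfacet
 facet normal 0.399 0.910 0.111
  outer loop
   vertex 0.5 5.8 2.8
   vertex 3.9 4.2 3.7
   vertex 5.6 3.7 1.7
  endloop
 endfacet
 facet normal 0.082 0.616 0.784
  outer loop
   vertex 0.5 5.8 2.8
   vertex 2.4 1.6 5.9
   vertex 3.9 4.2 3.7
  endloop
 endfacet
 facet normal 0.705 0.535 0.465
  outer loop
   vertex 5.3 1.4 4.8
   vertex 5.6 3.7 1.7
   vertex 3.9 4.2 3.7
  endloop
 endfacet
 facet normal 0.339 0.486 0.806
  outer loop
   vertex 5.3 1.4 4.8
   vertex 3.9 4.2 3.7
   vertex 2.4 1.6 5.9
  endloop
 endfacet
 facet normal 0.985 -0.170 -0.031
  outer loop
   vertex 5.3 1.4 4.8
   vertex 5.1 0.9 1.2
   vertex 5.6 3.7 1.7
  endloop
 endfacet
 facet normal 0.031 -0.966 0.258
  outer loop
   vertex 5.3 1.4 4.8
   vertex 2.4 1.6 5.9
   vertex 4.9 0.4 1.1
  endloop
 endfacet
 facet normal 0.928 -0.371 0.000
  outer loop
   vertex 5.3 1.4 4.8
   vertex 4.9 0.4 1.1
   vertex 5.1 0.9 1.2
  endloop
 endfacet
 facet normal -0.877 -0.202 0.435
  outer loop
   vertex 0.4 4.9 3.4
   vertex 1.6 1.2 4.1
   vertex 2.4 1.6 5.9
  endloop
 endfacet
 facet normal -0.104 0.560 0.822
  outer loop
   vertex 0.4 4.9 3.4
   vertex 2.4 1.6 5.9
   vertex 0.5 5.8 2.8
  endloop
 endfacet
 facet normal -0.923 -0.335 -0.190
  outer loop
   vertex 0.4 4.9 3.4
   vertex 0.3 5.8 2.3
   vertex 1.6 1.2 4.1
  endloop
 endfacet
 facet normal -0.876 0.331 0.350
  outer loop
   vertex 0.4 4.9 3.4
   vertex 0.5 5.8 2.8
   vertex 0.3 5.8 2.3
  endloop
 endfacet
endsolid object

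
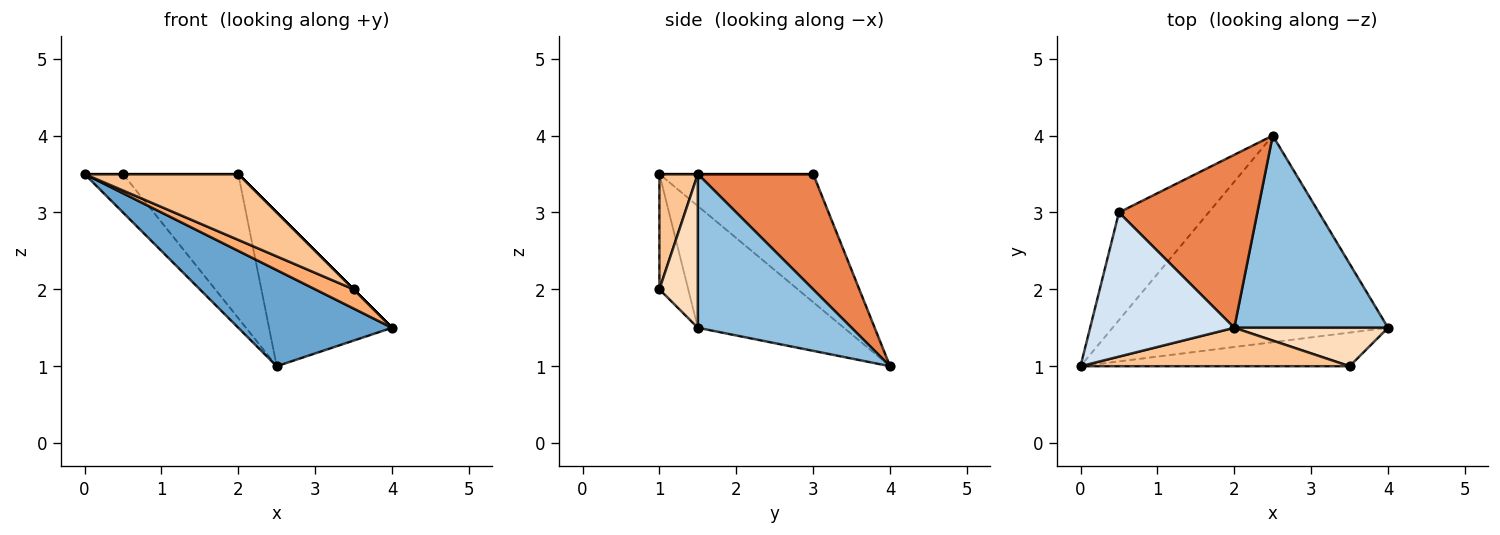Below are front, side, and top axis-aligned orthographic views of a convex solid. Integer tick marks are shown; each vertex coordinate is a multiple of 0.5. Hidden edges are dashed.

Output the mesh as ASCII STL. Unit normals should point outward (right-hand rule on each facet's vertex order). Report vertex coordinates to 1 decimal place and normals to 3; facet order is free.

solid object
 facet normal -0.372 -0.391 -0.842
  outer loop
   vertex 2.5 4.0 1.0
   vertex 4.0 1.5 1.5
   vertex 0.0 1.0 3.5
  endloop
 endfacet
 facet normal 0.615 0.492 0.615
  outer loop
   vertex 2.0 1.5 3.5
   vertex 4.0 1.5 1.5
   vertex 2.5 4.0 1.0
  endloop
 endfacet
 facet normal -0.803 0.201 -0.562
  outer loop
   vertex 0.5 3.0 3.5
   vertex 2.5 4.0 1.0
   vertex 0.0 1.0 3.5
  endloop
 endfacet
 facet normal 0.000 0.000 1.000
  outer loop
   vertex 0.5 3.0 3.5
   vertex 0.0 1.0 3.5
   vertex 2.0 1.5 3.5
  endloop
 endfacet
 facet normal 0.539 0.539 0.647
  outer loop
   vertex 0.5 3.0 3.5
   vertex 2.0 1.5 3.5
   vertex 2.5 4.0 1.0
  endloop
 endfacet
 facet normal -0.349 -0.465 -0.814
  outer loop
   vertex 3.5 1.0 2.0
   vertex 0.0 1.0 3.5
   vertex 4.0 1.5 1.5
  endloop
 endfacet
 facet normal 0.211 -0.844 0.493
  outer loop
   vertex 3.5 1.0 2.0
   vertex 2.0 1.5 3.5
   vertex 0.0 1.0 3.5
  endloop
 endfacet
 facet normal 0.707 0.000 0.707
  outer loop
   vertex 3.5 1.0 2.0
   vertex 4.0 1.5 1.5
   vertex 2.0 1.5 3.5
  endloop
 endfacet
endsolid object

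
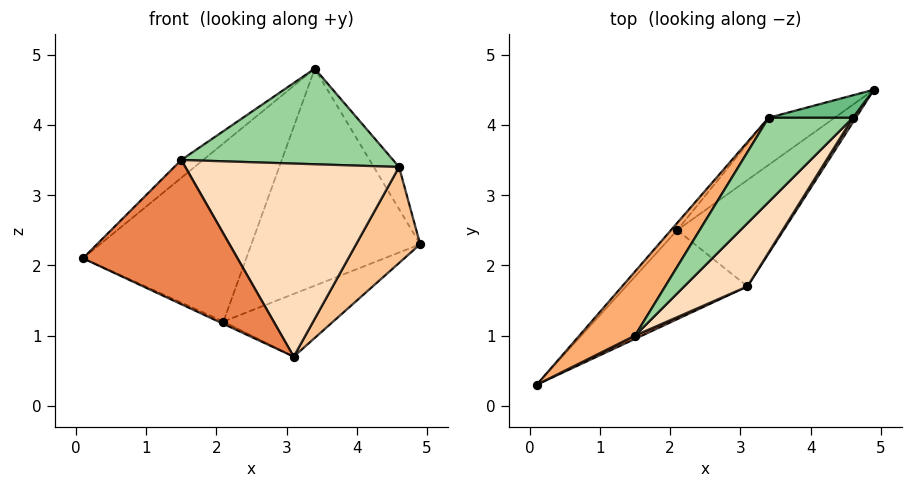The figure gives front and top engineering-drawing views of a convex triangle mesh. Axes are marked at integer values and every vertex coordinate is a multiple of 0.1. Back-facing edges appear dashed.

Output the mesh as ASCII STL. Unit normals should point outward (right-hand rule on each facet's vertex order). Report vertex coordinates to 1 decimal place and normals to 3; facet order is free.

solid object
 facet normal -0.432 0.024 -0.902
  outer loop
   vertex 2.1 2.5 1.2
   vertex 3.1 1.7 0.7
   vertex 0.1 0.3 2.1
  endloop
 endfacet
 facet normal -0.024 0.508 -0.861
  outer loop
   vertex 2.1 2.5 1.2
   vertex 4.9 4.5 2.3
   vertex 3.1 1.7 0.7
  endloop
 endfacet
 facet normal -0.745 0.666 -0.027
  outer loop
   vertex 2.1 2.5 1.2
   vertex 0.1 0.3 2.1
   vertex 3.4 4.1 4.8
  endloop
 endfacet
 facet normal -0.524 0.833 -0.181
  outer loop
   vertex 2.1 2.5 1.2
   vertex 3.4 4.1 4.8
   vertex 4.9 4.5 2.3
  endloop
 endfacet
 facet normal 0.431 -0.902 0.021
  outer loop
   vertex 1.5 1.0 3.5
   vertex 0.1 0.3 2.1
   vertex 3.1 1.7 0.7
  endloop
 endfacet
 facet normal -0.739 0.181 0.649
  outer loop
   vertex 1.5 1.0 3.5
   vertex 3.4 4.1 4.8
   vertex 0.1 0.3 2.1
  endloop
 endfacet
 facet normal 0.834 -0.551 0.027
  outer loop
   vertex 4.6 4.1 3.4
   vertex 3.1 1.7 0.7
   vertex 4.9 4.5 2.3
  endloop
 endfacet
 facet normal 0.693 -0.685 0.224
  outer loop
   vertex 4.6 4.1 3.4
   vertex 1.5 1.0 3.5
   vertex 3.1 1.7 0.7
  endloop
 endfacet
 facet normal 0.481 0.773 0.413
  outer loop
   vertex 4.6 4.1 3.4
   vertex 4.9 4.5 2.3
   vertex 3.4 4.1 4.8
  endloop
 endfacet
 facet normal 0.611 -0.594 0.524
  outer loop
   vertex 4.6 4.1 3.4
   vertex 3.4 4.1 4.8
   vertex 1.5 1.0 3.5
  endloop
 endfacet
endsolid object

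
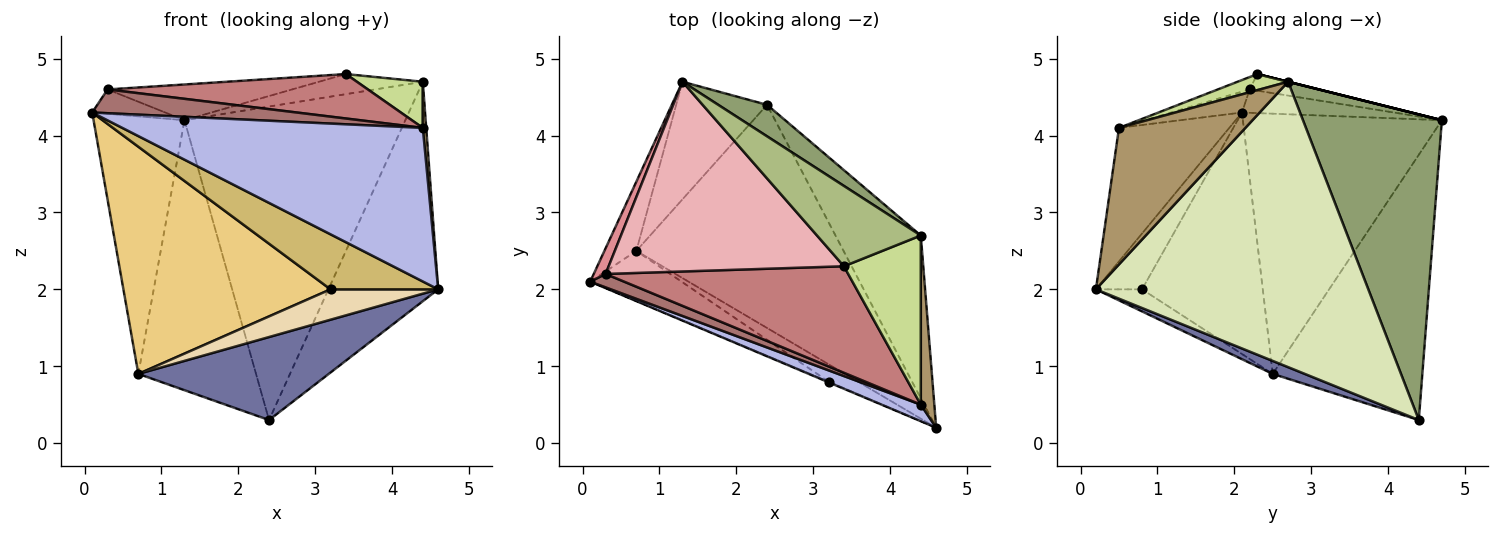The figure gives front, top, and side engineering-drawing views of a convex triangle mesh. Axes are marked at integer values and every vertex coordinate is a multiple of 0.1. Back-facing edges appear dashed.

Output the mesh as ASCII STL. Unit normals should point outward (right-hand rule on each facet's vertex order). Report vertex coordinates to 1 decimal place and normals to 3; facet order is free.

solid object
 facet normal 0.059 -0.348 -0.936
  outer loop
   vertex 0.7 2.5 0.9
   vertex 2.4 4.4 0.3
   vertex 4.6 0.2 2.0
  endloop
 endfacet
 facet normal -0.904 0.413 -0.111
  outer loop
   vertex 0.7 2.5 0.9
   vertex 0.1 2.1 4.3
   vertex 1.3 4.7 4.2
  endloop
 endfacet
 facet normal -0.759 0.597 -0.260
  outer loop
   vertex 0.7 2.5 0.9
   vertex 1.3 4.7 4.2
   vertex 2.4 4.4 0.3
  endloop
 endfacet
 facet normal -0.343 -0.934 0.101
  outer loop
   vertex 4.4 0.5 4.1
   vertex 0.1 2.1 4.3
   vertex 4.6 0.2 2.0
  endloop
 endfacet
 facet normal 0.530 0.843 0.085
  outer loop
   vertex 4.4 2.7 4.7
   vertex 2.4 4.4 0.3
   vertex 1.3 4.7 4.2
  endloop
 endfacet
 facet normal 0.000 0.243 0.970
  outer loop
   vertex 4.4 2.7 4.7
   vertex 1.3 4.7 4.2
   vertex 3.4 2.3 4.8
  endloop
 endfacet
 facet normal 0.198 -0.258 0.946
  outer loop
   vertex 4.4 2.7 4.7
   vertex 3.4 2.3 4.8
   vertex 4.4 0.5 4.1
  endloop
 endfacet
 facet normal 0.894 0.360 -0.267
  outer loop
   vertex 4.4 2.7 4.7
   vertex 4.6 0.2 2.0
   vertex 2.4 4.4 0.3
  endloop
 endfacet
 facet normal 0.995 -0.027 0.099
  outer loop
   vertex 4.4 2.7 4.7
   vertex 4.4 0.5 4.1
   vertex 4.6 0.2 2.0
  endloop
 endfacet
 facet normal -0.394 -0.919 -0.011
  outer loop
   vertex 3.2 0.8 2.0
   vertex 4.6 0.2 2.0
   vertex 0.1 2.1 4.3
  endloop
 endfacet
 facet normal -0.495 -0.849 -0.187
  outer loop
   vertex 3.2 0.8 2.0
   vertex 0.1 2.1 4.3
   vertex 0.7 2.5 0.9
  endloop
 endfacet
 facet normal -0.349 -0.814 -0.465
  outer loop
   vertex 3.2 0.8 2.0
   vertex 0.7 2.5 0.9
   vertex 4.6 0.2 2.0
  endloop
 endfacet
 facet normal -0.288 -0.834 0.470
  outer loop
   vertex 0.3 2.2 4.6
   vertex 0.1 2.1 4.3
   vertex 4.4 0.5 4.1
  endloop
 endfacet
 facet normal -0.047 -0.385 0.922
  outer loop
   vertex 0.3 2.2 4.6
   vertex 4.4 0.5 4.1
   vertex 3.4 2.3 4.8
  endloop
 endfacet
 facet normal -0.820 0.394 0.415
  outer loop
   vertex 0.3 2.2 4.6
   vertex 1.3 4.7 4.2
   vertex 0.1 2.1 4.3
  endloop
 endfacet
 facet normal -0.069 0.185 0.980
  outer loop
   vertex 0.3 2.2 4.6
   vertex 3.4 2.3 4.8
   vertex 1.3 4.7 4.2
  endloop
 endfacet
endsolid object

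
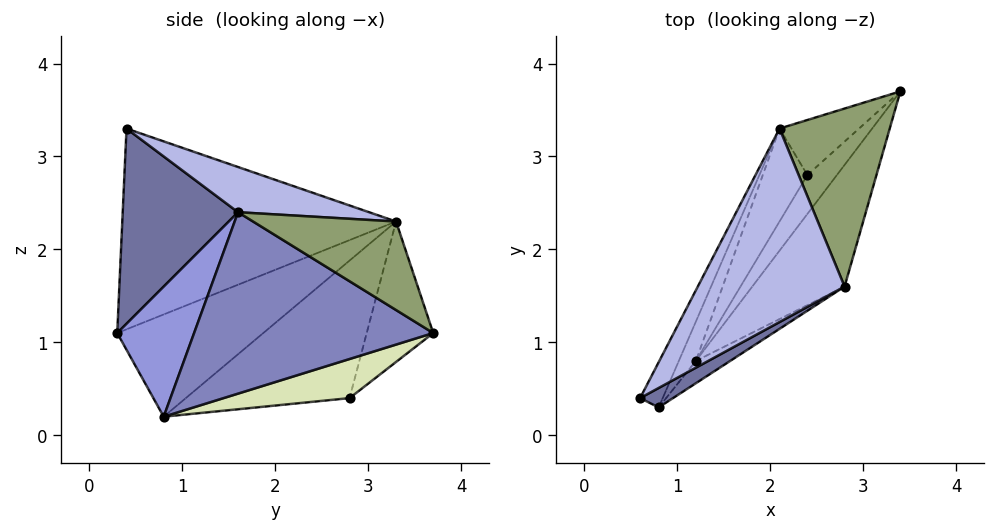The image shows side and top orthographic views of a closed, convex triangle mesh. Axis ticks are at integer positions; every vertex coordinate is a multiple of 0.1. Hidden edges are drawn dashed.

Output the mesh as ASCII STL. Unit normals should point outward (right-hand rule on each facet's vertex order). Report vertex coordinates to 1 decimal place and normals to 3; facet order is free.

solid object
 facet normal 0.504 -0.860 0.085
  outer loop
   vertex 2.8 1.6 2.4
   vertex 0.6 0.4 3.3
   vertex 0.8 0.3 1.1
  endloop
 endfacet
 facet normal 0.786 -0.472 -0.400
  outer loop
   vertex 2.8 1.6 2.4
   vertex 1.2 0.8 0.2
   vertex 3.4 3.7 1.1
  endloop
 endfacet
 facet normal 0.609 -0.777 -0.161
  outer loop
   vertex 2.8 1.6 2.4
   vertex 0.8 0.3 1.1
   vertex 1.2 0.8 0.2
  endloop
 endfacet
 facet normal 0.290 0.175 0.941
  outer loop
   vertex 2.1 3.3 2.3
   vertex 0.6 0.4 3.3
   vertex 2.8 1.6 2.4
  endloop
 endfacet
 facet normal 0.599 0.291 0.746
  outer loop
   vertex 2.1 3.3 2.3
   vertex 2.8 1.6 2.4
   vertex 3.4 3.7 1.1
  endloop
 endfacet
 facet normal -0.897 0.429 -0.101
  outer loop
   vertex 2.1 3.3 2.3
   vertex 0.8 0.3 1.1
   vertex 0.6 0.4 3.3
  endloop
 endfacet
 facet normal -0.885 0.442 -0.147
  outer loop
   vertex 2.1 3.3 2.3
   vertex 1.2 0.8 0.2
   vertex 0.8 0.3 1.1
  endloop
 endfacet
 facet normal 0.736 -0.386 -0.555
  outer loop
   vertex 2.4 2.8 0.4
   vertex 3.4 3.7 1.1
   vertex 1.2 0.8 0.2
  endloop
 endfacet
 facet normal -0.518 0.804 -0.293
  outer loop
   vertex 2.4 2.8 0.4
   vertex 2.1 3.3 2.3
   vertex 3.4 3.7 1.1
  endloop
 endfacet
 facet normal -0.815 0.515 -0.264
  outer loop
   vertex 2.4 2.8 0.4
   vertex 1.2 0.8 0.2
   vertex 2.1 3.3 2.3
  endloop
 endfacet
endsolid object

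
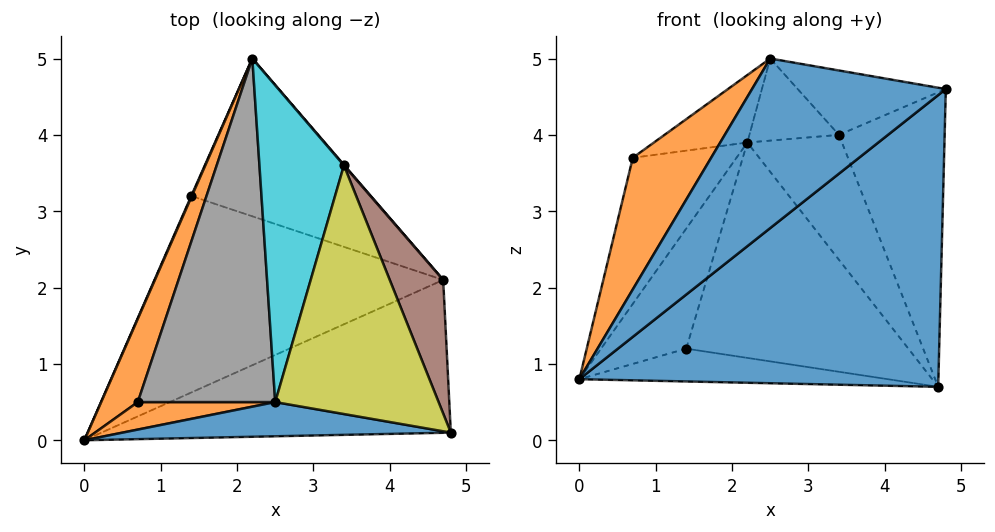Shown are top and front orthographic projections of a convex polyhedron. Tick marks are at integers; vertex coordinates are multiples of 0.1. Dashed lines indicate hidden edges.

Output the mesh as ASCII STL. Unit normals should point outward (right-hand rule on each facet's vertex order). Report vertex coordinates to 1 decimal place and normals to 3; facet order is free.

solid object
 facet normal 0.360 -0.826 -0.433
  outer loop
   vertex 4.7 2.1 0.7
   vertex 4.8 0.1 4.6
   vertex 0.0 0.0 0.8
  endloop
 endfacet
 facet normal -0.937 0.304 0.174
  outer loop
   vertex 0.7 0.5 3.7
   vertex 2.2 5.0 3.9
   vertex 0.0 0.0 0.8
  endloop
 endfacet
 facet normal -0.916 0.400 0.005
  outer loop
   vertex 1.4 3.2 1.2
   vertex 0.0 0.0 0.8
   vertex 2.2 5.0 3.9
  endloop
 endfacet
 facet normal -0.094 0.164 -0.982
  outer loop
   vertex 1.4 3.2 1.2
   vertex 4.7 2.1 0.7
   vertex 0.0 0.0 0.8
  endloop
 endfacet
 facet normal 0.177 0.794 -0.582
  outer loop
   vertex 1.4 3.2 1.2
   vertex 2.2 5.0 3.9
   vertex 4.7 2.1 0.7
  endloop
 endfacet
 facet normal 0.903 0.392 0.178
  outer loop
   vertex 3.4 3.6 4.0
   vertex 4.8 0.1 4.6
   vertex 4.7 2.1 0.7
  endloop
 endfacet
 facet normal 0.759 0.651 0.003
  outer loop
   vertex 3.4 3.6 4.0
   vertex 4.7 2.1 0.7
   vertex 2.2 5.0 3.9
  endloop
 endfacet
 facet normal -0.578 0.157 0.801
  outer loop
   vertex 2.5 0.5 5.0
   vertex 2.2 5.0 3.9
   vertex 0.7 0.5 3.7
  endloop
 endfacet
 facet normal 0.207 0.245 0.947
  outer loop
   vertex 2.5 0.5 5.0
   vertex 4.8 0.1 4.6
   vertex 3.4 3.6 4.0
  endloop
 endfacet
 facet normal 0.207 0.245 0.947
  outer loop
   vertex 2.5 0.5 5.0
   vertex 3.4 3.6 4.0
   vertex 2.2 5.0 3.9
  endloop
 endfacet
 facet normal -0.135 -0.971 0.196
  outer loop
   vertex 2.5 0.5 5.0
   vertex 0.0 0.0 0.8
   vertex 4.8 0.1 4.6
  endloop
 endfacet
 facet normal -0.146 -0.968 0.202
  outer loop
   vertex 2.5 0.5 5.0
   vertex 0.7 0.5 3.7
   vertex 0.0 0.0 0.8
  endloop
 endfacet
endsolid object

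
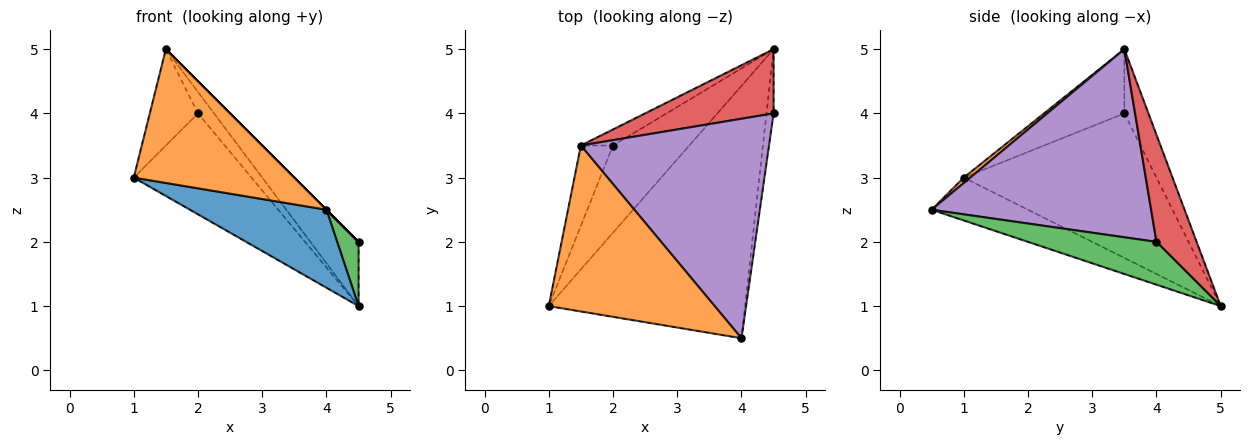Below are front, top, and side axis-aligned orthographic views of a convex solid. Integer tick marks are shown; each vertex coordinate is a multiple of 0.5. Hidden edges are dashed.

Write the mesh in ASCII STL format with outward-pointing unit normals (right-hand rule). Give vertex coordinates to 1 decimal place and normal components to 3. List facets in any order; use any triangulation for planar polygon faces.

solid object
 facet normal -0.204 -0.289 -0.935
  outer loop
   vertex 4.0 0.5 2.5
   vertex 1.0 1.0 3.0
   vertex 4.5 5.0 1.0
  endloop
 endfacet
 facet normal 0.025 -0.628 0.778
  outer loop
   vertex 1.5 3.5 5.0
   vertex 1.0 1.0 3.0
   vertex 4.0 0.5 2.5
  endloop
 endfacet
 facet normal 0.973 -0.162 -0.162
  outer loop
   vertex 4.5 4.0 2.0
   vertex 4.0 0.5 2.5
   vertex 4.5 5.0 1.0
  endloop
 endfacet
 facet normal 0.508 0.609 0.609
  outer loop
   vertex 4.5 4.0 2.0
   vertex 4.5 5.0 1.0
   vertex 1.5 3.5 5.0
  endloop
 endfacet
 facet normal 0.707 0.000 0.707
  outer loop
   vertex 4.5 4.0 2.0
   vertex 1.5 3.5 5.0
   vertex 4.0 0.5 2.5
  endloop
 endfacet
 facet normal -0.778 0.475 -0.411
  outer loop
   vertex 2.0 3.5 4.0
   vertex 4.5 5.0 1.0
   vertex 1.0 1.0 3.0
  endloop
 endfacet
 facet normal -0.788 0.473 -0.394
  outer loop
   vertex 2.0 3.5 4.0
   vertex 1.0 1.0 3.0
   vertex 1.5 3.5 5.0
  endloop
 endfacet
 facet normal -0.768 0.512 -0.384
  outer loop
   vertex 2.0 3.5 4.0
   vertex 1.5 3.5 5.0
   vertex 4.5 5.0 1.0
  endloop
 endfacet
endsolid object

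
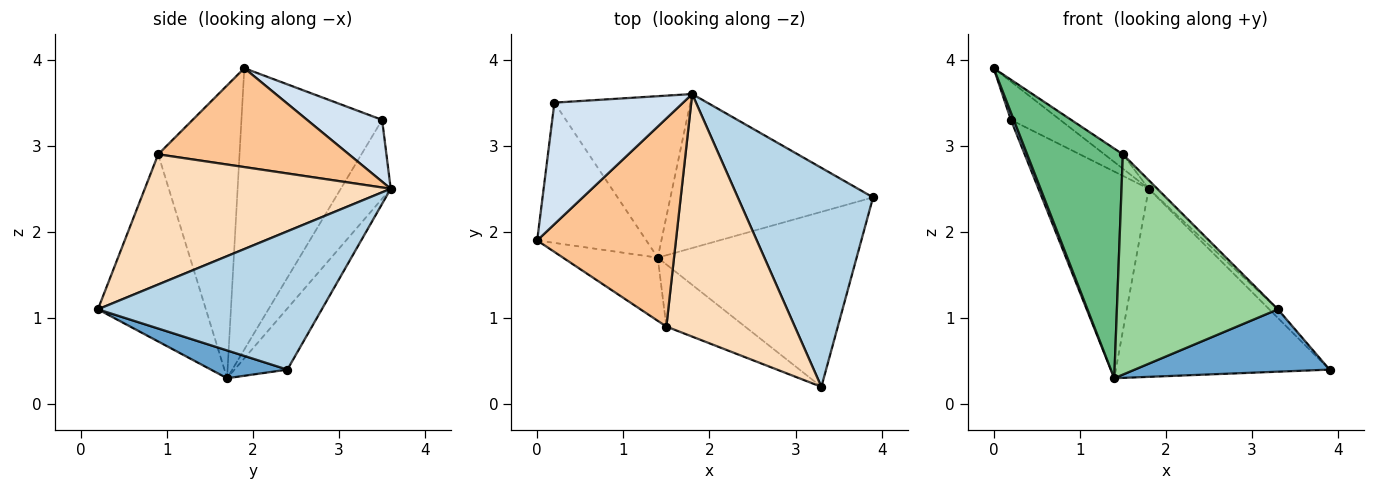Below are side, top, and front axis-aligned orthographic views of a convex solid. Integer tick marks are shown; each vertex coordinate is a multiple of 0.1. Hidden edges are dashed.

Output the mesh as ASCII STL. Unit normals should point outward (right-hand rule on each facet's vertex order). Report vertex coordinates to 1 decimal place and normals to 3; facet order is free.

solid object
 facet normal 0.131 -0.333 -0.934
  outer loop
   vertex 1.4 1.7 0.3
   vertex 3.9 2.4 0.4
   vertex 3.3 0.2 1.1
  endloop
 endfacet
 facet normal -0.932 -0.019 -0.361
  outer loop
   vertex 0.2 3.5 3.3
   vertex 1.4 1.7 0.3
   vertex 0.0 1.9 3.9
  endloop
 endfacet
 facet normal 0.715 0.027 0.699
  outer loop
   vertex 1.8 3.6 2.5
   vertex 3.3 0.2 1.1
   vertex 3.9 2.4 0.4
  endloop
 endfacet
 facet normal 0.417 0.273 0.867
  outer loop
   vertex 1.8 3.6 2.5
   vertex 0.2 3.5 3.3
   vertex 0.0 1.9 3.9
  endloop
 endfacet
 facet normal -0.188 0.760 -0.622
  outer loop
   vertex 1.8 3.6 2.5
   vertex 3.9 2.4 0.4
   vertex 1.4 1.7 0.3
  endloop
 endfacet
 facet normal -0.336 0.742 -0.580
  outer loop
   vertex 1.8 3.6 2.5
   vertex 1.4 1.7 0.3
   vertex 0.2 3.5 3.3
  endloop
 endfacet
 facet normal 0.579 0.056 0.813
  outer loop
   vertex 1.5 0.9 2.9
   vertex 1.8 3.6 2.5
   vertex 0.0 1.9 3.9
  endloop
 endfacet
 facet normal 0.712 0.025 0.702
  outer loop
   vertex 1.5 0.9 2.9
   vertex 3.3 0.2 1.1
   vertex 1.8 3.6 2.5
  endloop
 endfacet
 facet normal -0.634 -0.746 -0.205
  outer loop
   vertex 1.5 0.9 2.9
   vertex 0.0 1.9 3.9
   vertex 1.4 1.7 0.3
  endloop
 endfacet
 facet normal -0.542 -0.809 -0.228
  outer loop
   vertex 1.5 0.9 2.9
   vertex 1.4 1.7 0.3
   vertex 3.3 0.2 1.1
  endloop
 endfacet
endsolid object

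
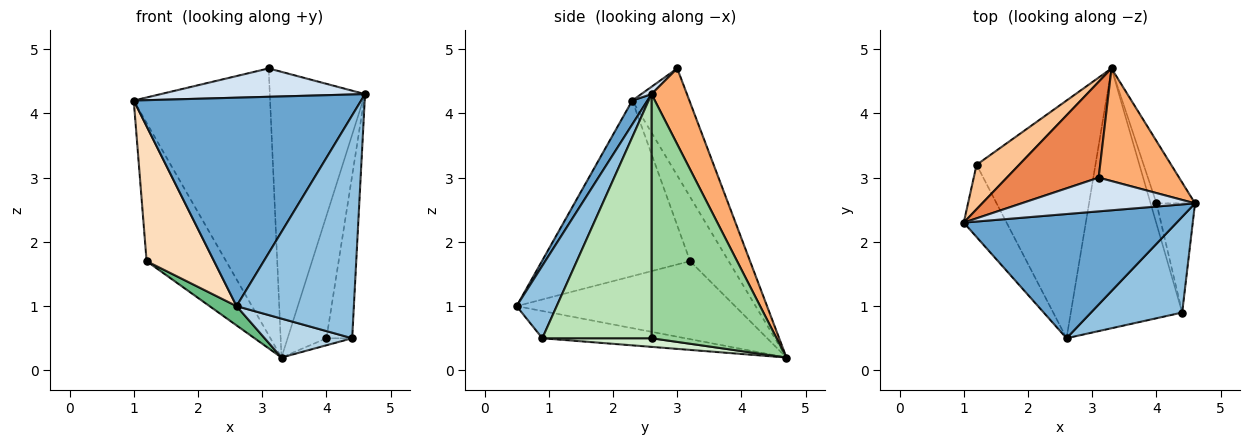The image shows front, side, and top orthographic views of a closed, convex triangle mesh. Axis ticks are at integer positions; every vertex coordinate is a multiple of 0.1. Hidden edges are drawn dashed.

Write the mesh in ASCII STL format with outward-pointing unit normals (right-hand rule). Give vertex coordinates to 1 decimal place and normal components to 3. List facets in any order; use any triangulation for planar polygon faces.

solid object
 facet normal 0.057 -0.858 0.511
  outer loop
   vertex 2.6 0.5 1.0
   vertex 4.6 2.6 4.3
   vertex 1.0 2.3 4.2
  endloop
 endfacet
 facet normal 0.299 -0.877 0.376
  outer loop
   vertex 4.4 0.9 0.5
   vertex 4.6 2.6 4.3
   vertex 2.6 0.5 1.0
  endloop
 endfacet
 facet normal -0.235 -0.144 -0.961
  outer loop
   vertex 4.4 0.9 0.5
   vertex 2.6 0.5 1.0
   vertex 3.3 4.7 0.2
  endloop
 endfacet
 facet normal 0.032 -0.643 0.765
  outer loop
   vertex 3.1 3.0 4.7
   vertex 1.0 2.3 4.2
   vertex 4.6 2.6 4.3
  endloop
 endfacet
 facet normal -0.367 0.876 0.314
  outer loop
   vertex 3.1 3.0 4.7
   vertex 3.3 4.7 0.2
   vertex 1.0 2.3 4.2
  endloop
 endfacet
 facet normal 0.327 0.879 0.347
  outer loop
   vertex 3.1 3.0 4.7
   vertex 4.6 2.6 4.3
   vertex 3.3 4.7 0.2
  endloop
 endfacet
 facet normal -0.419 0.864 0.278
  outer loop
   vertex 1.2 3.2 1.7
   vertex 1.0 2.3 4.2
   vertex 3.3 4.7 0.2
  endloop
 endfacet
 facet normal -0.888 -0.405 -0.217
  outer loop
   vertex 1.2 3.2 1.7
   vertex 2.6 0.5 1.0
   vertex 1.0 2.3 4.2
  endloop
 endfacet
 facet normal -0.547 -0.068 -0.834
  outer loop
   vertex 1.2 3.2 1.7
   vertex 3.3 4.7 0.2
   vertex 2.6 0.5 1.0
  endloop
 endfacet
 facet normal 0.944 0.293 -0.149
  outer loop
   vertex 4.0 2.6 0.5
   vertex 3.3 4.7 0.2
   vertex 4.6 2.6 4.3
  endloop
 endfacet
 facet normal 0.962 0.226 -0.152
  outer loop
   vertex 4.0 2.6 0.5
   vertex 4.6 2.6 4.3
   vertex 4.4 0.9 0.5
  endloop
 endfacet
 facet normal 0.809 0.190 -0.555
  outer loop
   vertex 4.0 2.6 0.5
   vertex 4.4 0.9 0.5
   vertex 3.3 4.7 0.2
  endloop
 endfacet
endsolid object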